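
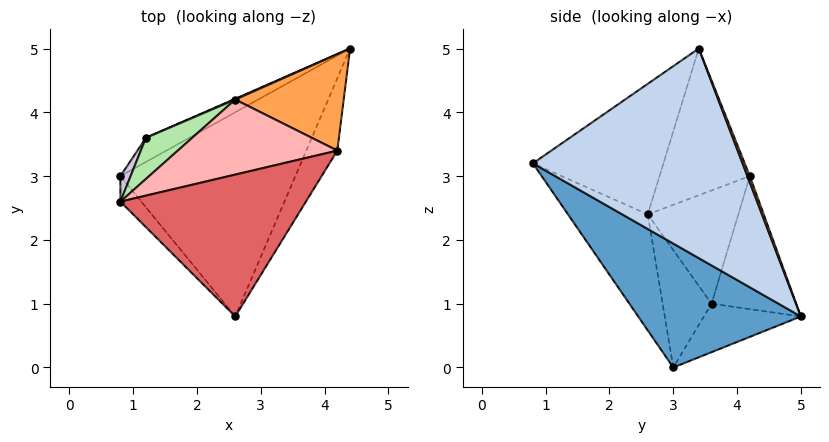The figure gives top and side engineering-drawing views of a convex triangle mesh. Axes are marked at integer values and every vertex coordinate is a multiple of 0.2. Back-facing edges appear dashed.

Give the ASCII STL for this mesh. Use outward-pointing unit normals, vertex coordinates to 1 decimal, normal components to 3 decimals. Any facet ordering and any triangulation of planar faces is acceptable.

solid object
 facet normal 0.470 -0.581 -0.664
  outer loop
   vertex 2.6 0.8 3.2
   vertex 0.8 3.0 0.0
   vertex 4.4 5.0 0.8
  endloop
 endfacet
 facet normal 0.882 -0.453 -0.130
  outer loop
   vertex 4.2 3.4 5.0
   vertex 2.6 0.8 3.2
   vertex 4.4 5.0 0.8
  endloop
 endfacet
 facet normal 0.021 0.934 0.357
  outer loop
   vertex 2.6 4.2 3.0
   vertex 4.2 3.4 5.0
   vertex 4.4 5.0 0.8
  endloop
 endfacet
 facet normal -0.394 0.849 -0.352
  outer loop
   vertex 1.2 3.6 1.0
   vertex 4.4 5.0 0.8
   vertex 0.8 3.0 0.0
  endloop
 endfacet
 facet normal -0.401 0.916 0.005
  outer loop
   vertex 1.2 3.6 1.0
   vertex 2.6 4.2 3.0
   vertex 4.4 5.0 0.8
  endloop
 endfacet
 facet normal -0.688 0.669 0.281
  outer loop
   vertex 0.8 2.6 2.4
   vertex 2.6 4.2 3.0
   vertex 1.2 3.6 1.0
  endloop
 endfacet
 facet normal -0.563 -0.207 0.800
  outer loop
   vertex 0.8 2.6 2.4
   vertex 2.6 0.8 3.2
   vertex 4.2 3.4 5.0
  endloop
 endfacet
 facet normal -0.609 0.437 0.662
  outer loop
   vertex 0.8 2.6 2.4
   vertex 4.2 3.4 5.0
   vertex 2.6 4.2 3.0
  endloop
 endfacet
 facet normal -0.674 -0.728 -0.121
  outer loop
   vertex 0.8 2.6 2.4
   vertex 0.8 3.0 0.0
   vertex 2.6 0.8 3.2
  endloop
 endfacet
 facet normal -0.884 0.461 0.077
  outer loop
   vertex 0.8 2.6 2.4
   vertex 1.2 3.6 1.0
   vertex 0.8 3.0 0.0
  endloop
 endfacet
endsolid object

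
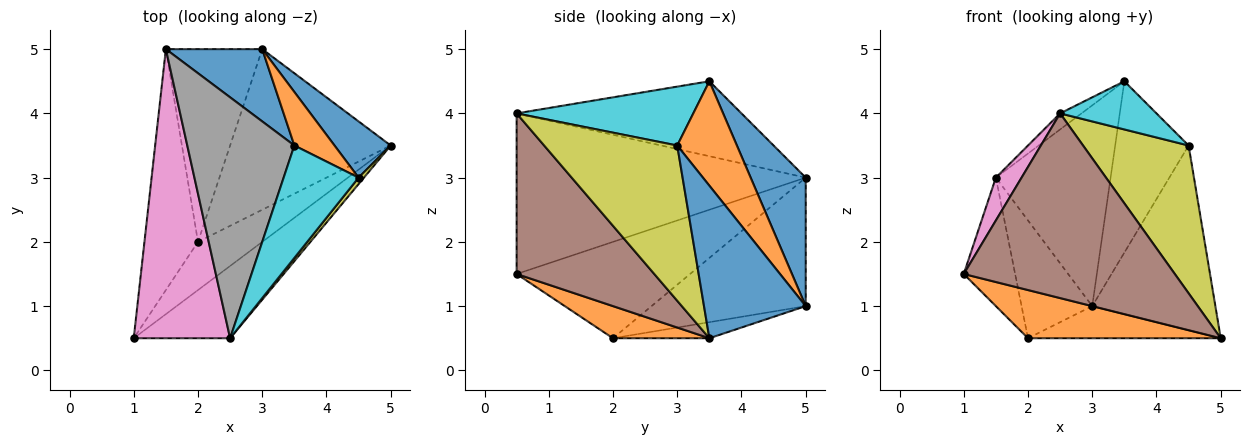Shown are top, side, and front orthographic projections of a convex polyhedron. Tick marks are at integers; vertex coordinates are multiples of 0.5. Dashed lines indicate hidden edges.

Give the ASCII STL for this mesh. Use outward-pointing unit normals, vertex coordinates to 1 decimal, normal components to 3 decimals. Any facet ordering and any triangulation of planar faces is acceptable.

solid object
 facet normal 0.412 0.857 0.309
  outer loop
   vertex 1.5 5.0 3.0
   vertex 3.5 3.5 4.5
   vertex 3.0 5.0 1.0
  endloop
 endfacet
 facet normal 0.333 -0.667 -0.667
  outer loop
   vertex 2.0 2.0 0.5
   vertex 5.0 3.5 0.5
   vertex 1.0 0.5 1.5
  endloop
 endfacet
 facet normal -0.098 0.195 -0.976
  outer loop
   vertex 2.0 2.0 0.5
   vertex 3.0 5.0 1.0
   vertex 5.0 3.5 0.5
  endloop
 endfacet
 facet normal -0.846 0.251 -0.470
  outer loop
   vertex 2.0 2.0 0.5
   vertex 1.0 0.5 1.5
   vertex 1.5 5.0 3.0
  endloop
 endfacet
 facet normal -0.751 0.344 -0.563
  outer loop
   vertex 2.0 2.0 0.5
   vertex 1.5 5.0 3.0
   vertex 3.0 5.0 1.0
  endloop
 endfacet
 facet normal 0.519 -0.796 -0.311
  outer loop
   vertex 2.5 0.5 4.0
   vertex 1.0 0.5 1.5
   vertex 5.0 3.5 0.5
  endloop
 endfacet
 facet normal -0.855 -0.076 0.513
  outer loop
   vertex 2.5 0.5 4.0
   vertex 1.5 5.0 3.0
   vertex 1.0 0.5 1.5
  endloop
 endfacet
 facet normal -0.573 0.055 0.818
  outer loop
   vertex 2.5 0.5 4.0
   vertex 3.5 3.5 4.5
   vertex 1.5 5.0 3.0
  endloop
 endfacet
 facet normal 0.783 -0.621 0.027
  outer loop
   vertex 4.5 3.0 3.5
   vertex 2.5 0.5 4.0
   vertex 5.0 3.5 0.5
  endloop
 endfacet
 facet normal 0.585 -0.319 0.745
  outer loop
   vertex 4.5 3.0 3.5
   vertex 3.5 3.5 4.5
   vertex 2.5 0.5 4.0
  endloop
 endfacet
 facet normal 0.620 0.751 0.228
  outer loop
   vertex 4.5 3.0 3.5
   vertex 5.0 3.5 0.5
   vertex 3.0 5.0 1.0
  endloop
 endfacet
 facet normal 0.613 0.754 0.236
  outer loop
   vertex 4.5 3.0 3.5
   vertex 3.0 5.0 1.0
   vertex 3.5 3.5 4.5
  endloop
 endfacet
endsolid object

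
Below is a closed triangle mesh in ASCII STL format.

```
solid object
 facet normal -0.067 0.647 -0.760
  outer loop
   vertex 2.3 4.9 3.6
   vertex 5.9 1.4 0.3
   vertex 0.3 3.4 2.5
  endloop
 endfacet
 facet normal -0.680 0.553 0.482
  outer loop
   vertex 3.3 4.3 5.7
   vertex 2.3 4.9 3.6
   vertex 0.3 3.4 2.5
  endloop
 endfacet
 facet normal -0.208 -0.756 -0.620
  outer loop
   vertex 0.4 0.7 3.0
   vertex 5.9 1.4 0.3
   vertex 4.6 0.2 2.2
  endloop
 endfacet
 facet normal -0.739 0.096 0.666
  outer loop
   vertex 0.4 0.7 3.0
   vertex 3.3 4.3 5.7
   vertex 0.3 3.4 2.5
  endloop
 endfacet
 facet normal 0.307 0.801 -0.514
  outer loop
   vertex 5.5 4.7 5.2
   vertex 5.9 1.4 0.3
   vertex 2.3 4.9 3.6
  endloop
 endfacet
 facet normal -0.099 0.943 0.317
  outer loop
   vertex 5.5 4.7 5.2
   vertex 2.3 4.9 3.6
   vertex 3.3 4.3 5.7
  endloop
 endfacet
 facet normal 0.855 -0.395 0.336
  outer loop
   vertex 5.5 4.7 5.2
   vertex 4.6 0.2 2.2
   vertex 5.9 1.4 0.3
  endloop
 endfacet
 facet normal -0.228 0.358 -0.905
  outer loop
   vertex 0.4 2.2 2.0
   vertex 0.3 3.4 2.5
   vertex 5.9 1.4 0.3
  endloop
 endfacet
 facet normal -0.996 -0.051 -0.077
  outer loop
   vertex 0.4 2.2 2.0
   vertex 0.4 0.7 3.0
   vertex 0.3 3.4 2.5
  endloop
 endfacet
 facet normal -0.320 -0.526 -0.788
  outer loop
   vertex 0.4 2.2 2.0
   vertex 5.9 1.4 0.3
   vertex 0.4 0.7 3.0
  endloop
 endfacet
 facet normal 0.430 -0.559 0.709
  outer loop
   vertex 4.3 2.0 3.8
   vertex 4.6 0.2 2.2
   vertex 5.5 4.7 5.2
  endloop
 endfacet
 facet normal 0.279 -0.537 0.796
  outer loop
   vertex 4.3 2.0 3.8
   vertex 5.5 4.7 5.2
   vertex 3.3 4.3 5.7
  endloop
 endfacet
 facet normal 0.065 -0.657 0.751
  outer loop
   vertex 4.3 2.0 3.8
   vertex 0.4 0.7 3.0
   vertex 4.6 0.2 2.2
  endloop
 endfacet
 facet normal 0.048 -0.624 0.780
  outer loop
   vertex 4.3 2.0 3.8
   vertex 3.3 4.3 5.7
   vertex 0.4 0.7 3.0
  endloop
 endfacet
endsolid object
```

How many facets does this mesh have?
14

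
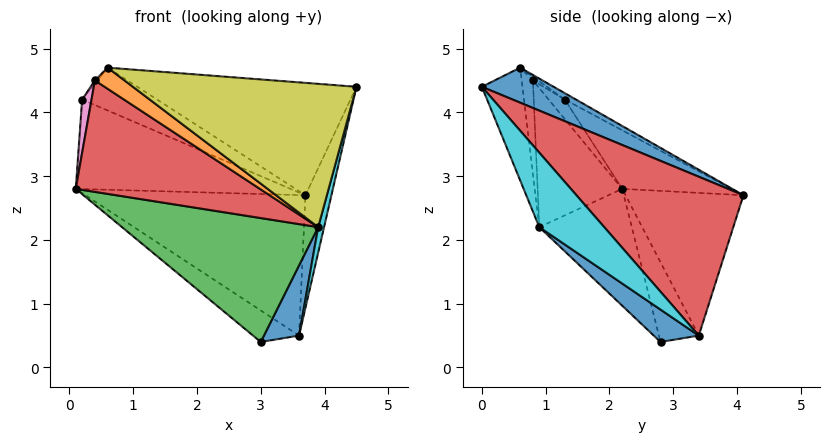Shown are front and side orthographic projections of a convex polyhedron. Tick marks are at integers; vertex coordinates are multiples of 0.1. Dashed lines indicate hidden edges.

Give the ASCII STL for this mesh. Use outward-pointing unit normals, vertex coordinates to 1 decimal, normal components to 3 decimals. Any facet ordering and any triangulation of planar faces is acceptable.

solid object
 facet normal 0.131 0.401 0.906
  outer loop
   vertex 0.6 0.6 4.7
   vertex 4.5 0.0 4.4
   vertex 3.7 4.1 2.7
  endloop
 endfacet
 facet normal -0.457 0.853 -0.251
  outer loop
   vertex 3.6 3.4 0.5
   vertex 0.1 2.2 2.8
   vertex 3.7 4.1 2.7
  endloop
 endfacet
 facet normal -0.561 0.647 -0.516
  outer loop
   vertex 3.6 3.4 0.5
   vertex 3.0 2.8 0.4
   vertex 0.1 2.2 2.8
  endloop
 endfacet
 facet normal 0.984 0.153 -0.093
  outer loop
   vertex 3.6 3.4 0.5
   vertex 3.7 4.1 2.7
   vertex 4.5 0.0 4.4
  endloop
 endfacet
 facet normal -0.388 0.762 0.518
  outer loop
   vertex 0.2 1.3 4.2
   vertex 3.7 4.1 2.7
   vertex 0.1 2.2 2.8
  endloop
 endfacet
 facet normal -0.082 0.548 0.832
  outer loop
   vertex 0.2 1.3 4.2
   vertex 0.6 0.6 4.7
   vertex 3.7 4.1 2.7
  endloop
 endfacet
 facet normal -0.836 -0.486 -0.253
  outer loop
   vertex 0.4 0.8 4.5
   vertex 0.2 1.3 4.2
   vertex 0.1 2.2 2.8
  endloop
 endfacet
 facet normal -0.535 0.267 0.802
  outer loop
   vertex 0.4 0.8 4.5
   vertex 0.6 0.6 4.7
   vertex 0.2 1.3 4.2
  endloop
 endfacet
 facet normal -0.168 -0.928 -0.334
  outer loop
   vertex 3.9 0.9 2.2
   vertex 4.5 0.0 4.4
   vertex 0.6 0.6 4.7
  endloop
 endfacet
 facet normal 0.952 -0.086 -0.295
  outer loop
   vertex 3.9 0.9 2.2
   vertex 3.6 3.4 0.5
   vertex 4.5 0.0 4.4
  endloop
 endfacet
 facet normal 0.546 -0.425 -0.722
  outer loop
   vertex 3.9 0.9 2.2
   vertex 3.0 2.8 0.4
   vertex 3.6 3.4 0.5
  endloop
 endfacet
 facet normal -0.307 -0.809 -0.502
  outer loop
   vertex 3.9 0.9 2.2
   vertex 0.6 0.6 4.7
   vertex 0.4 0.8 4.5
  endloop
 endfacet
 facet normal -0.343 -0.727 -0.596
  outer loop
   vertex 3.9 0.9 2.2
   vertex 0.1 2.2 2.8
   vertex 3.0 2.8 0.4
  endloop
 endfacet
 facet normal -0.346 -0.753 -0.559
  outer loop
   vertex 3.9 0.9 2.2
   vertex 0.4 0.8 4.5
   vertex 0.1 2.2 2.8
  endloop
 endfacet
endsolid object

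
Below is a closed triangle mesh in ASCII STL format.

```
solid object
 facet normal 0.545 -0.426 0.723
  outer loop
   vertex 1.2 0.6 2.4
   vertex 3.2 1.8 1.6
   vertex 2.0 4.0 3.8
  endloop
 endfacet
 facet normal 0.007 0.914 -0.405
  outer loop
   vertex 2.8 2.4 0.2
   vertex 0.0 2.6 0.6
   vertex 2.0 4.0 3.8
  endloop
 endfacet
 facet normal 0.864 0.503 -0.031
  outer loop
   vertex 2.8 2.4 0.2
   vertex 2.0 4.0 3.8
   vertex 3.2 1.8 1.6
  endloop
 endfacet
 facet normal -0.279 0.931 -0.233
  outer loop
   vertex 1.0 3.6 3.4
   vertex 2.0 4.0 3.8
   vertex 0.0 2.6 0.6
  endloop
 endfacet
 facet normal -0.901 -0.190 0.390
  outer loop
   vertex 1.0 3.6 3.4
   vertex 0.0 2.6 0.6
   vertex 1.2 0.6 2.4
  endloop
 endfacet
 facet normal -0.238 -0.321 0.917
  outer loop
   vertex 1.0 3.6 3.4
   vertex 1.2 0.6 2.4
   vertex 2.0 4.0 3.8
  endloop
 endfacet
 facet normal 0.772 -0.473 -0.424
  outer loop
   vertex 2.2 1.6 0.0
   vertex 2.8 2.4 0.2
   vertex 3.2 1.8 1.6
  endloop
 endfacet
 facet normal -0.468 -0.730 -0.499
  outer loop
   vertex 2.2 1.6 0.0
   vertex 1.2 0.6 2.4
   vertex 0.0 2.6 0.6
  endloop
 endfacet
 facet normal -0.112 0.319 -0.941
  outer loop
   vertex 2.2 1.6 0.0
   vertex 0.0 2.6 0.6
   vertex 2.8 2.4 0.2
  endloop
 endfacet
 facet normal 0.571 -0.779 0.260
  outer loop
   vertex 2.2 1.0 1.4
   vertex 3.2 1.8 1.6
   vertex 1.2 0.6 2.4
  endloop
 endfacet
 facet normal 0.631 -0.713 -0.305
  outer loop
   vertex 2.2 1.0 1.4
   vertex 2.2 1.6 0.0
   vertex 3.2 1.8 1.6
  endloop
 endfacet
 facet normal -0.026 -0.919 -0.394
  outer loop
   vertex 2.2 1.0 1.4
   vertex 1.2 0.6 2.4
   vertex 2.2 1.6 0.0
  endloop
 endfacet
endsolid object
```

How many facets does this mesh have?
12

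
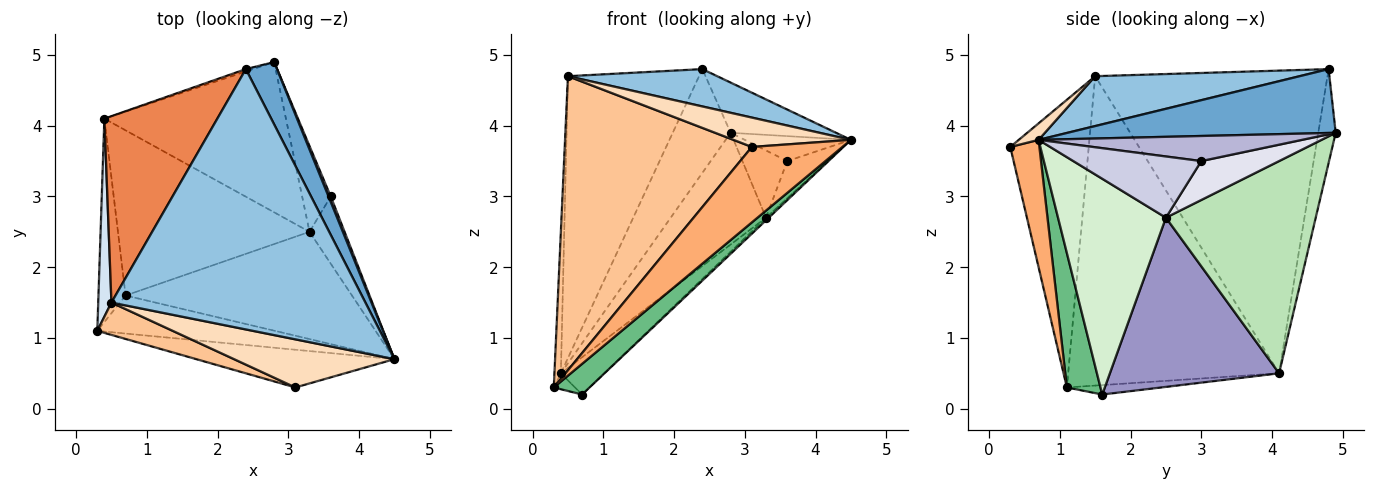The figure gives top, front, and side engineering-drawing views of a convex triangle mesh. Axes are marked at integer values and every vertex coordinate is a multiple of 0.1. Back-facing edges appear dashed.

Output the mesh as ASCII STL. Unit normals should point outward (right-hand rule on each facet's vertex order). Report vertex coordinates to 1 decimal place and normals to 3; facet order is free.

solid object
 facet normal 0.847 0.333 0.414
  outer loop
   vertex 2.4 4.8 4.8
   vertex 4.5 0.7 3.8
   vertex 2.8 4.9 3.9
  endloop
 endfacet
 facet normal 0.191 -0.139 0.972
  outer loop
   vertex 0.5 1.5 4.7
   vertex 4.5 0.7 3.8
   vertex 2.4 4.8 4.8
  endloop
 endfacet
 facet normal -0.288 0.957 -0.022
  outer loop
   vertex 0.4 4.1 0.5
   vertex 2.4 4.8 4.8
   vertex 2.8 4.9 3.9
  endloop
 endfacet
 facet normal -0.999 0.030 0.043
  outer loop
   vertex 0.4 4.1 0.5
   vertex 0.3 1.1 0.3
   vertex 0.5 1.5 4.7
  endloop
 endfacet
 facet normal -0.828 0.467 0.309
  outer loop
   vertex 0.4 4.1 0.5
   vertex 0.5 1.5 4.7
   vertex 2.4 4.8 4.8
  endloop
 endfacet
 facet normal 0.276 -0.860 -0.430
  outer loop
   vertex 3.1 0.3 3.7
   vertex 0.3 1.1 0.3
   vertex 4.5 0.7 3.8
  endloop
 endfacet
 facet normal -0.385 -0.918 0.101
  outer loop
   vertex 3.1 0.3 3.7
   vertex 0.5 1.5 4.7
   vertex 0.3 1.1 0.3
  endloop
 endfacet
 facet normal 0.088 -0.519 0.850
  outer loop
   vertex 3.1 0.3 3.7
   vertex 4.5 0.7 3.8
   vertex 0.5 1.5 4.7
  endloop
 endfacet
 facet normal 0.508 -0.540 -0.671
  outer loop
   vertex 0.7 1.6 0.2
   vertex 4.5 0.7 3.8
   vertex 0.3 1.1 0.3
  endloop
 endfacet
 facet normal -0.328 0.074 -0.942
  outer loop
   vertex 0.7 1.6 0.2
   vertex 0.3 1.1 0.3
   vertex 0.4 4.1 0.5
  endloop
 endfacet
 facet normal 0.684 0.435 -0.585
  outer loop
   vertex 3.3 2.5 2.7
   vertex 0.4 4.1 0.5
   vertex 2.8 4.9 3.9
  endloop
 endfacet
 facet normal 0.690 0.018 -0.724
  outer loop
   vertex 3.3 2.5 2.7
   vertex 4.5 0.7 3.8
   vertex 0.7 1.6 0.2
  endloop
 endfacet
 facet normal 0.653 0.167 -0.739
  outer loop
   vertex 3.3 2.5 2.7
   vertex 0.7 1.6 0.2
   vertex 0.4 4.1 0.5
  endloop
 endfacet
 facet normal 0.925 0.372 0.081
  outer loop
   vertex 3.6 3.0 3.5
   vertex 2.8 4.9 3.9
   vertex 4.5 0.7 3.8
  endloop
 endfacet
 facet normal 0.837 0.265 -0.479
  outer loop
   vertex 3.6 3.0 3.5
   vertex 4.5 0.7 3.8
   vertex 3.3 2.5 2.7
  endloop
 endfacet
 facet normal 0.731 0.421 -0.537
  outer loop
   vertex 3.6 3.0 3.5
   vertex 3.3 2.5 2.7
   vertex 2.8 4.9 3.9
  endloop
 endfacet
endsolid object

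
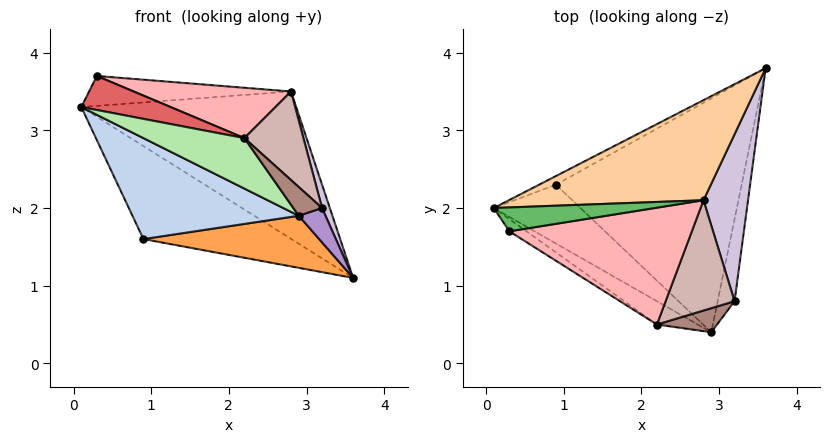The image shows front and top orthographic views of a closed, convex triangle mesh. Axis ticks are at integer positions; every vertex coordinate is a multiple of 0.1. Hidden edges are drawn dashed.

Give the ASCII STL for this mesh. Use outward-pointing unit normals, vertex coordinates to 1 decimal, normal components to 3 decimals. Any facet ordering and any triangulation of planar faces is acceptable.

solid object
 facet normal -0.495 0.865 -0.081
  outer loop
   vertex 0.9 2.3 1.6
   vertex 0.1 2.0 3.3
   vertex 3.6 3.8 1.1
  endloop
 endfacet
 facet normal -0.598 -0.693 -0.404
  outer loop
   vertex 0.9 2.3 1.6
   vertex 2.9 0.4 1.9
   vertex 0.1 2.0 3.3
  endloop
 endfacet
 facet normal -0.060 -0.217 -0.974
  outer loop
   vertex 0.9 2.3 1.6
   vertex 3.6 3.8 1.1
   vertex 2.9 0.4 1.9
  endloop
 endfacet
 facet normal -0.072 0.825 0.560
  outer loop
   vertex 2.8 2.1 3.5
   vertex 3.6 3.8 1.1
   vertex 0.1 2.0 3.3
  endloop
 endfacet
 facet normal -0.075 0.779 0.622
  outer loop
   vertex 2.8 2.1 3.5
   vertex 0.1 2.0 3.3
   vertex 0.3 1.7 3.7
  endloop
 endfacet
 facet normal -0.589 -0.734 -0.339
  outer loop
   vertex 2.2 0.5 2.9
   vertex 0.1 2.0 3.3
   vertex 2.9 0.4 1.9
  endloop
 endfacet
 facet normal -0.593 -0.758 -0.272
  outer loop
   vertex 2.2 0.5 2.9
   vertex 0.3 1.7 3.7
   vertex 0.1 2.0 3.3
  endloop
 endfacet
 facet normal 0.136 -0.392 0.910
  outer loop
   vertex 2.2 0.5 2.9
   vertex 2.8 2.1 3.5
   vertex 0.3 1.7 3.7
  endloop
 endfacet
 facet normal 0.635 -0.298 -0.712
  outer loop
   vertex 3.2 0.8 2.0
   vertex 2.9 0.4 1.9
   vertex 3.6 3.8 1.1
  endloop
 endfacet
 facet normal 0.956 -0.040 0.290
  outer loop
   vertex 3.2 0.8 2.0
   vertex 3.6 3.8 1.1
   vertex 2.8 2.1 3.5
  endloop
 endfacet
 facet normal 0.628 -0.596 0.500
  outer loop
   vertex 3.2 0.8 2.0
   vertex 2.2 0.5 2.9
   vertex 2.9 0.4 1.9
  endloop
 endfacet
 facet normal 0.665 -0.468 0.583
  outer loop
   vertex 3.2 0.8 2.0
   vertex 2.8 2.1 3.5
   vertex 2.2 0.5 2.9
  endloop
 endfacet
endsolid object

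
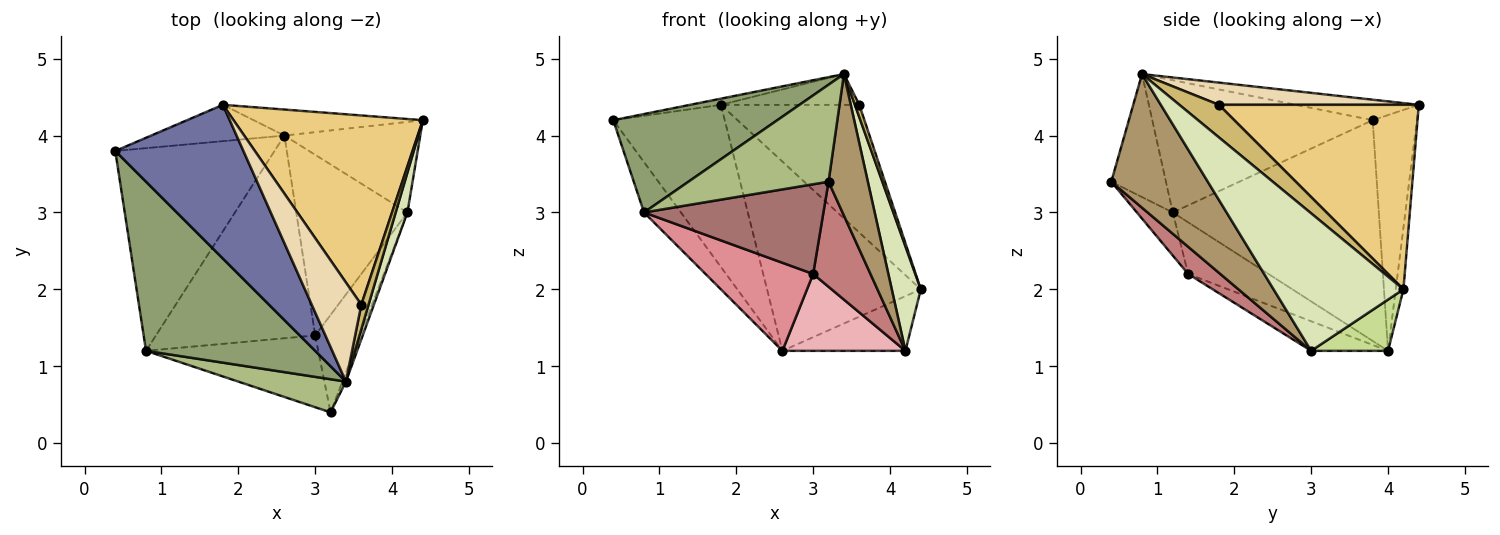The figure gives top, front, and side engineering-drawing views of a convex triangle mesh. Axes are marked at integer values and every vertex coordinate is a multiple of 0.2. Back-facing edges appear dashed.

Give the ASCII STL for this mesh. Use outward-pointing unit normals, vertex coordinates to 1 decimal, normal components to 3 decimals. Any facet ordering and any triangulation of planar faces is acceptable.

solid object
 facet normal -0.158 0.039 0.987
  outer loop
   vertex 1.8 4.4 4.4
   vertex 0.4 3.8 4.2
   vertex 3.4 0.8 4.8
  endloop
 endfacet
 facet normal -0.361 0.910 -0.204
  outer loop
   vertex 1.8 4.4 4.4
   vertex 2.6 4.0 1.2
   vertex 0.4 3.8 4.2
  endloop
 endfacet
 facet normal -0.049 0.989 -0.136
  outer loop
   vertex 1.8 4.4 4.4
   vertex 4.4 4.2 2.0
   vertex 2.6 4.0 1.2
  endloop
 endfacet
 facet normal -0.803 0.144 -0.579
  outer loop
   vertex 0.8 1.2 3.0
   vertex 0.4 3.8 4.2
   vertex 2.6 4.0 1.2
  endloop
 endfacet
 facet normal -0.560 -0.417 0.716
  outer loop
   vertex 0.8 1.2 3.0
   vertex 3.4 0.8 4.8
   vertex 0.4 3.8 4.2
  endloop
 endfacet
 facet normal -0.346 -0.888 0.303
  outer loop
   vertex 0.8 1.2 3.0
   vertex 3.2 0.4 3.4
   vertex 3.4 0.8 4.8
  endloop
 endfacet
 facet normal 0.307 0.492 -0.815
  outer loop
   vertex 4.2 3.0 1.2
   vertex 2.6 4.0 1.2
   vertex 4.4 4.2 2.0
  endloop
 endfacet
 facet normal 0.973 -0.218 0.083
  outer loop
   vertex 4.2 3.0 1.2
   vertex 4.4 4.2 2.0
   vertex 3.4 0.8 4.8
  endloop
 endfacet
 facet normal 0.926 -0.377 -0.025
  outer loop
   vertex 4.2 3.0 1.2
   vertex 3.4 0.8 4.8
   vertex 3.2 0.4 3.4
  endloop
 endfacet
 facet normal 0.970 -0.108 0.216
  outer loop
   vertex 3.6 1.8 4.4
   vertex 3.4 0.8 4.8
   vertex 4.4 4.2 2.0
  endloop
 endfacet
 facet normal 0.629 0.435 0.645
  outer loop
   vertex 3.6 1.8 4.4
   vertex 4.4 4.2 2.0
   vertex 1.8 4.4 4.4
  endloop
 endfacet
 facet normal 0.394 0.272 0.878
  outer loop
   vertex 3.6 1.8 4.4
   vertex 1.8 4.4 4.4
   vertex 3.4 0.8 4.8
  endloop
 endfacet
 facet normal -0.154 -0.772 -0.617
  outer loop
   vertex 3.0 1.4 2.2
   vertex 3.2 0.4 3.4
   vertex 0.8 1.2 3.0
  endloop
 endfacet
 facet normal 0.380 -0.678 -0.629
  outer loop
   vertex 3.0 1.4 2.2
   vertex 4.2 3.0 1.2
   vertex 3.2 0.4 3.4
  endloop
 endfacet
 facet normal -0.285 -0.382 -0.879
  outer loop
   vertex 3.0 1.4 2.2
   vertex 0.8 1.2 3.0
   vertex 2.6 4.0 1.2
  endloop
 endfacet
 facet normal -0.238 -0.380 -0.894
  outer loop
   vertex 3.0 1.4 2.2
   vertex 2.6 4.0 1.2
   vertex 4.2 3.0 1.2
  endloop
 endfacet
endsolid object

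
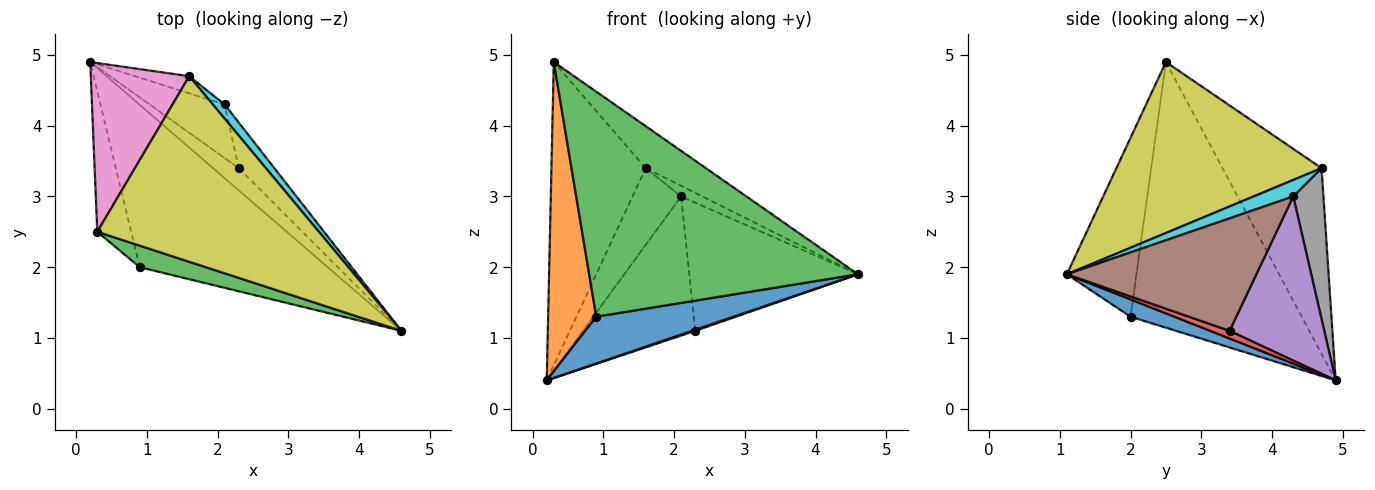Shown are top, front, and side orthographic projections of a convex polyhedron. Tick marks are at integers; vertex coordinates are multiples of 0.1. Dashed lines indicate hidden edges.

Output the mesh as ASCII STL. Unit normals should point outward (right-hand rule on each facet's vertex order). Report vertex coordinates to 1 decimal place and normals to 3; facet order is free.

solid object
 facet normal 0.088 -0.276 -0.957
  outer loop
   vertex 0.9 2.0 1.3
   vertex 0.2 4.9 0.4
   vertex 4.6 1.1 1.9
  endloop
 endfacet
 facet normal -0.956 -0.268 -0.122
  outer loop
   vertex 0.9 2.0 1.3
   vertex 0.3 2.5 4.9
   vertex 0.2 4.9 0.4
  endloop
 endfacet
 facet normal -0.249 -0.964 0.092
  outer loop
   vertex 0.9 2.0 1.3
   vertex 4.6 1.1 1.9
   vertex 0.3 2.5 4.9
  endloop
 endfacet
 facet normal 0.284 -0.049 -0.957
  outer loop
   vertex 2.3 3.4 1.1
   vertex 4.6 1.1 1.9
   vertex 0.2 4.9 0.4
  endloop
 endfacet
 facet normal 0.618 0.734 -0.282
  outer loop
   vertex 2.3 3.4 1.1
   vertex 0.2 4.9 0.4
   vertex 2.1 4.3 3.0
  endloop
 endfacet
 facet normal 0.727 0.647 -0.230
  outer loop
   vertex 2.3 3.4 1.1
   vertex 2.1 4.3 3.0
   vertex 4.6 1.1 1.9
  endloop
 endfacet
 facet normal -0.676 0.644 0.358
  outer loop
   vertex 1.6 4.7 3.4
   vertex 0.2 4.9 0.4
   vertex 0.3 2.5 4.9
  endloop
 endfacet
 facet normal 0.519 0.835 -0.186
  outer loop
   vertex 1.6 4.7 3.4
   vertex 2.1 4.3 3.0
   vertex 0.2 4.9 0.4
  endloop
 endfacet
 facet normal 0.601 0.176 0.779
  outer loop
   vertex 1.6 4.7 3.4
   vertex 0.3 2.5 4.9
   vertex 4.6 1.1 1.9
  endloop
 endfacet
 facet normal 0.746 0.400 0.533
  outer loop
   vertex 1.6 4.7 3.4
   vertex 4.6 1.1 1.9
   vertex 2.1 4.3 3.0
  endloop
 endfacet
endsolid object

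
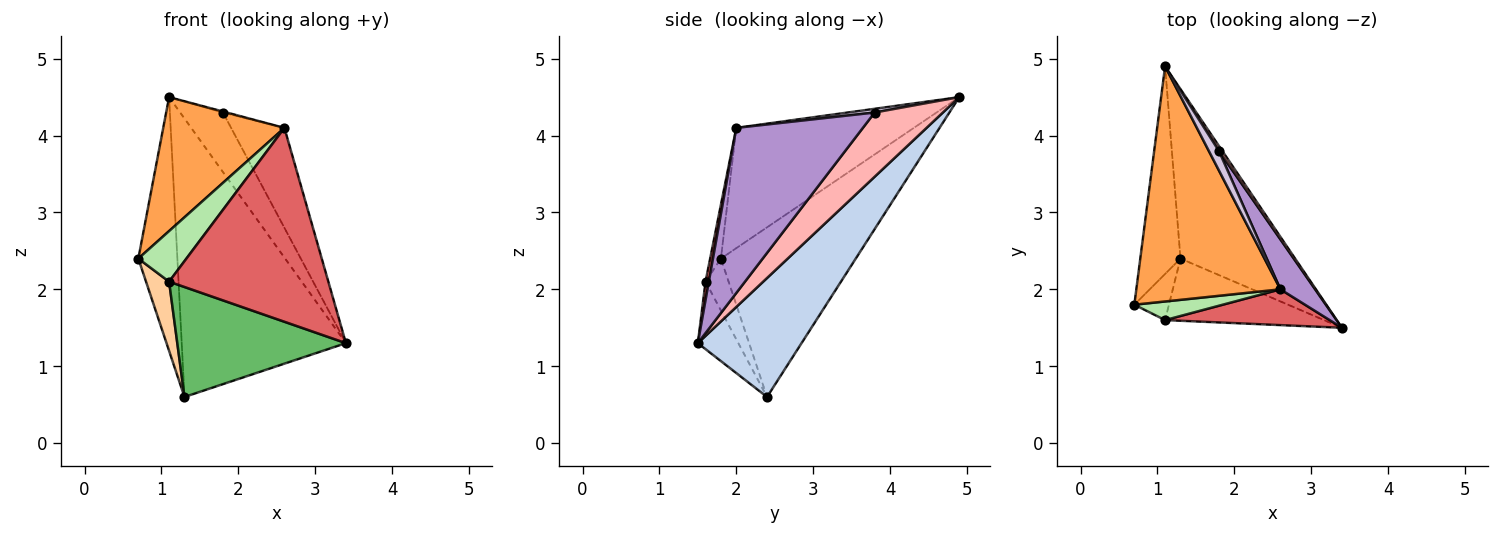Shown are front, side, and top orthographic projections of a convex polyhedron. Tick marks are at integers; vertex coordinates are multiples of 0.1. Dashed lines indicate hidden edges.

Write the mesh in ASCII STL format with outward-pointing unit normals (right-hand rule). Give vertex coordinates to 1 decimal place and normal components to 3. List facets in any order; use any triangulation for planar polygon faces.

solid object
 facet normal -0.937 0.271 -0.222
  outer loop
   vertex 1.3 2.4 0.6
   vertex 0.7 1.8 2.4
   vertex 1.1 4.9 4.5
  endloop
 endfacet
 facet normal 0.475 0.752 -0.458
  outer loop
   vertex 1.3 2.4 0.6
   vertex 1.1 4.9 4.5
   vertex 3.4 1.5 1.3
  endloop
 endfacet
 facet normal -0.587 -0.401 0.703
  outer loop
   vertex 2.6 2.0 4.1
   vertex 1.1 4.9 4.5
   vertex 0.7 1.8 2.4
  endloop
 endfacet
 facet normal -0.640 -0.640 -0.426
  outer loop
   vertex 1.1 1.6 2.1
   vertex 0.7 1.8 2.4
   vertex 1.3 2.4 0.6
  endloop
 endfacet
 facet normal -0.205 -0.852 -0.482
  outer loop
   vertex 1.1 1.6 2.1
   vertex 1.3 2.4 0.6
   vertex 3.4 1.5 1.3
  endloop
 endfacet
 facet normal -0.206 -0.918 0.338
  outer loop
   vertex 1.1 1.6 2.1
   vertex 2.6 2.0 4.1
   vertex 0.7 1.8 2.4
  endloop
 endfacet
 facet normal 0.020 -0.983 0.181
  outer loop
   vertex 1.1 1.6 2.1
   vertex 3.4 1.5 1.3
   vertex 2.6 2.0 4.1
  endloop
 endfacet
 facet normal 0.846 0.531 0.045
  outer loop
   vertex 1.8 3.8 4.3
   vertex 3.4 1.5 1.3
   vertex 1.1 4.9 4.5
  endloop
 endfacet
 facet normal 0.905 0.381 0.190
  outer loop
   vertex 1.8 3.8 4.3
   vertex 2.6 2.0 4.1
   vertex 3.4 1.5 1.3
  endloop
 endfacet
 facet normal 0.345 0.049 0.937
  outer loop
   vertex 1.8 3.8 4.3
   vertex 1.1 4.9 4.5
   vertex 2.6 2.0 4.1
  endloop
 endfacet
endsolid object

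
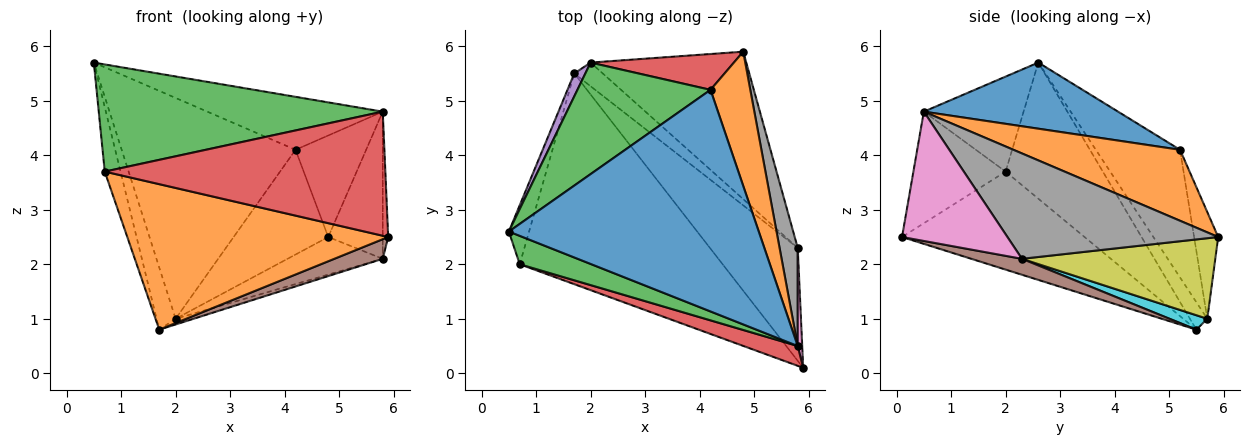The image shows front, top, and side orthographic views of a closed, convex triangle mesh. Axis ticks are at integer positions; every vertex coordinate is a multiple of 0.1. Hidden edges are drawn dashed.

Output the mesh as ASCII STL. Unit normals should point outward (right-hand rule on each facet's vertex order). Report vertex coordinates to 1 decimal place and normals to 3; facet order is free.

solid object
 facet normal -0.977 0.159 -0.145
  outer loop
   vertex 0.7 2.0 3.7
   vertex 0.5 2.6 5.7
   vertex 1.7 5.5 0.8
  endloop
 endfacet
 facet normal -0.369 -0.528 -0.765
  outer loop
   vertex 0.7 2.0 3.7
   vertex 1.7 5.5 0.8
   vertex 5.9 0.1 2.5
  endloop
 endfacet
 facet normal -0.322 -0.915 0.242
  outer loop
   vertex 0.7 2.0 3.7
   vertex 5.8 0.5 4.8
   vertex 0.5 2.6 5.7
  endloop
 endfacet
 facet normal -0.309 -0.939 0.150
  outer loop
   vertex 0.7 2.0 3.7
   vertex 5.9 0.1 2.5
   vertex 5.8 0.5 4.8
  endloop
 endfacet
 facet normal -0.650 0.713 0.263
  outer loop
   vertex 2.0 5.7 1.0
   vertex 1.7 5.5 0.8
   vertex 0.5 2.6 5.7
  endloop
 endfacet
 facet normal 0.176 -0.168 -0.970
  outer loop
   vertex 5.8 2.3 2.1
   vertex 5.9 0.1 2.5
   vertex 1.7 5.5 0.8
  endloop
 endfacet
 facet normal 0.998 0.052 0.034
  outer loop
   vertex 5.8 2.3 2.1
   vertex 5.8 0.5 4.8
   vertex 5.9 0.1 2.5
  endloop
 endfacet
 facet normal 0.955 0.247 0.165
  outer loop
   vertex 5.8 2.3 2.1
   vertex 4.8 5.9 2.5
   vertex 5.8 0.5 4.8
  endloop
 endfacet
 facet normal 0.448 0.221 -0.866
  outer loop
   vertex 5.8 2.3 2.1
   vertex 2.0 5.7 1.0
   vertex 4.8 5.9 2.5
  endloop
 endfacet
 facet normal 0.441 0.211 -0.872
  outer loop
   vertex 5.8 2.3 2.1
   vertex 1.7 5.5 0.8
   vertex 2.0 5.7 1.0
  endloop
 endfacet
 facet normal 0.249 0.225 0.942
  outer loop
   vertex 4.2 5.2 4.1
   vertex 0.5 2.6 5.7
   vertex 5.8 0.5 4.8
  endloop
 endfacet
 facet normal 0.818 0.347 0.459
  outer loop
   vertex 4.2 5.2 4.1
   vertex 5.8 0.5 4.8
   vertex 4.8 5.9 2.5
  endloop
 endfacet
 facet normal -0.397 0.819 0.414
  outer loop
   vertex 4.2 5.2 4.1
   vertex 2.0 5.7 1.0
   vertex 0.5 2.6 5.7
  endloop
 endfacet
 facet normal -0.234 0.920 0.315
  outer loop
   vertex 4.2 5.2 4.1
   vertex 4.8 5.9 2.5
   vertex 2.0 5.7 1.0
  endloop
 endfacet
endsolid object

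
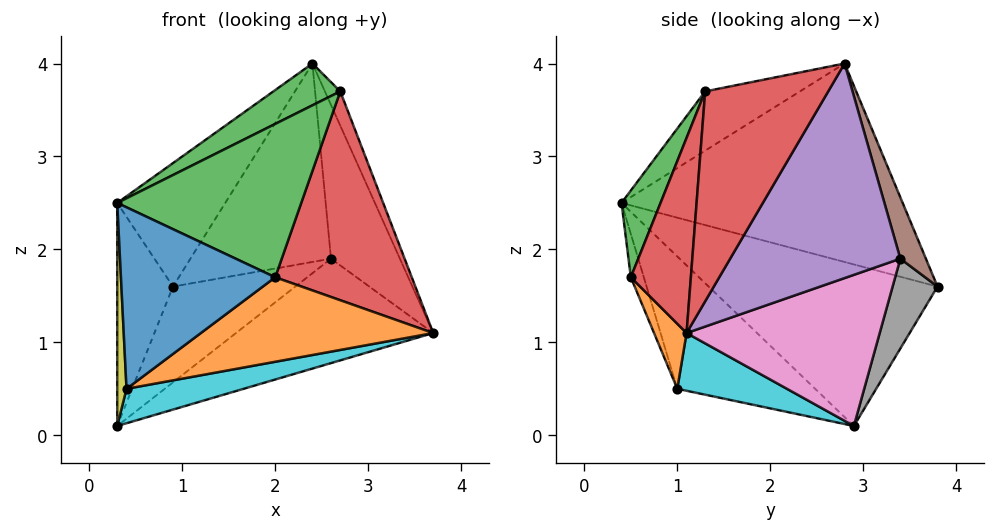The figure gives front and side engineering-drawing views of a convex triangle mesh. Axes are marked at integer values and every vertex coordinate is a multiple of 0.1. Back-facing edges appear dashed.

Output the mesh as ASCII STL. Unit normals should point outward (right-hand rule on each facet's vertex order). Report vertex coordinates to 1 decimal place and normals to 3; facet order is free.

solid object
 facet normal -0.753 0.289 0.591
  outer loop
   vertex 2.4 2.8 4.0
   vertex 0.9 3.8 1.6
   vertex 0.3 0.4 2.5
  endloop
 endfacet
 facet normal -0.943 0.230 0.239
  outer loop
   vertex 0.3 2.9 0.1
   vertex 0.3 0.4 2.5
   vertex 0.9 3.8 1.6
  endloop
 endfacet
 facet normal -0.356 -0.251 0.900
  outer loop
   vertex 2.7 1.3 3.7
   vertex 2.4 2.8 4.0
   vertex 0.3 0.4 2.5
  endloop
 endfacet
 facet normal 0.930 0.116 0.349
  outer loop
   vertex 2.7 1.3 3.7
   vertex 3.7 1.1 1.1
   vertex 2.4 2.8 4.0
  endloop
 endfacet
 facet normal 0.910 0.368 0.192
  outer loop
   vertex 2.6 3.4 1.9
   vertex 2.4 2.8 4.0
   vertex 3.7 1.1 1.1
  endloop
 endfacet
 facet normal 0.171 0.943 0.286
  outer loop
   vertex 2.6 3.4 1.9
   vertex 0.9 3.8 1.6
   vertex 2.4 2.8 4.0
  endloop
 endfacet
 facet normal 0.472 0.482 -0.738
  outer loop
   vertex 2.6 3.4 1.9
   vertex 3.7 1.1 1.1
   vertex 0.3 2.9 0.1
  endloop
 endfacet
 facet normal 0.282 0.769 -0.574
  outer loop
   vertex 2.6 3.4 1.9
   vertex 0.3 2.9 0.1
   vertex 0.9 3.8 1.6
  endloop
 endfacet
 facet normal -0.995 -0.067 -0.070
  outer loop
   vertex 0.4 1.0 0.5
   vertex 0.3 0.4 2.5
   vertex 0.3 2.9 0.1
  endloop
 endfacet
 facet normal 0.181 -0.193 -0.964
  outer loop
   vertex 0.4 1.0 0.5
   vertex 0.3 2.9 0.1
   vertex 3.7 1.1 1.1
  endloop
 endfacet
 facet normal -0.080 -0.954 -0.290
  outer loop
   vertex 2.0 0.5 1.7
   vertex 0.3 0.4 2.5
   vertex 0.4 1.0 0.5
  endloop
 endfacet
 facet normal 0.119 -0.850 -0.513
  outer loop
   vertex 2.0 0.5 1.7
   vertex 0.4 1.0 0.5
   vertex 3.7 1.1 1.1
  endloop
 endfacet
 facet normal 0.198 -0.932 0.304
  outer loop
   vertex 2.0 0.5 1.7
   vertex 2.7 1.3 3.7
   vertex 0.3 0.4 2.5
  endloop
 endfacet
 facet normal 0.393 -0.893 0.220
  outer loop
   vertex 2.0 0.5 1.7
   vertex 3.7 1.1 1.1
   vertex 2.7 1.3 3.7
  endloop
 endfacet
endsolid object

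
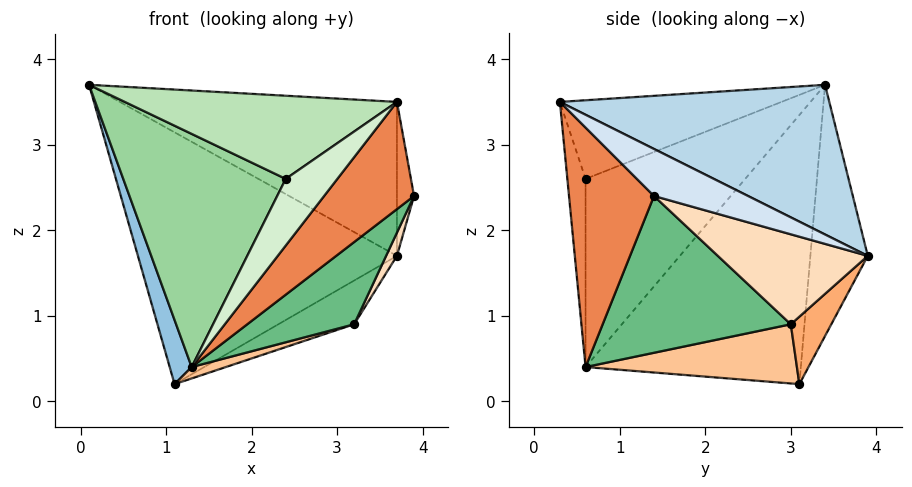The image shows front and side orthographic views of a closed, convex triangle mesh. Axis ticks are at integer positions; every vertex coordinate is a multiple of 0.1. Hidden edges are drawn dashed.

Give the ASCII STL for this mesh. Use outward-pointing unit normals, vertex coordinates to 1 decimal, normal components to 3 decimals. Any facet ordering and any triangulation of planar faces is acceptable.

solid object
 facet normal -0.214 0.966 -0.144
  outer loop
   vertex 1.1 3.1 0.2
   vertex 0.1 3.4 3.7
   vertex 3.7 3.9 1.7
  endloop
 endfacet
 facet normal -0.959 -0.098 -0.266
  outer loop
   vertex 1.3 0.6 0.4
   vertex 0.1 3.4 3.7
   vertex 1.1 3.1 0.2
  endloop
 endfacet
 facet normal 0.399 0.410 0.820
  outer loop
   vertex 3.7 0.3 3.5
   vertex 3.7 3.9 1.7
   vertex 0.1 3.4 3.7
  endloop
 endfacet
 facet normal 0.926 0.168 0.337
  outer loop
   vertex 3.7 0.3 3.5
   vertex 3.9 1.4 2.4
   vertex 3.7 3.9 1.7
  endloop
 endfacet
 facet normal 0.588 -0.623 -0.516
  outer loop
   vertex 3.7 0.3 3.5
   vertex 1.3 0.6 0.4
   vertex 3.9 1.4 2.4
  endloop
 endfacet
 facet normal 0.289 0.541 -0.790
  outer loop
   vertex 3.2 3.0 0.9
   vertex 1.1 3.1 0.2
   vertex 3.7 3.9 1.7
  endloop
 endfacet
 facet normal 0.314 -0.051 -0.948
  outer loop
   vertex 3.2 3.0 0.9
   vertex 1.3 0.6 0.4
   vertex 1.1 3.1 0.2
  endloop
 endfacet
 facet normal 0.877 -0.063 -0.477
  outer loop
   vertex 3.2 3.0 0.9
   vertex 3.7 3.9 1.7
   vertex 3.9 1.4 2.4
  endloop
 endfacet
 facet normal 0.636 -0.361 -0.682
  outer loop
   vertex 3.2 3.0 0.9
   vertex 3.9 1.4 2.4
   vertex 1.3 0.6 0.4
  endloop
 endfacet
 facet normal -0.661 -0.673 0.331
  outer loop
   vertex 2.4 0.6 2.6
   vertex 0.1 3.4 3.7
   vertex 1.3 0.6 0.4
  endloop
 endfacet
 facet normal -0.529 -0.649 0.547
  outer loop
   vertex 2.4 0.6 2.6
   vertex 3.7 0.3 3.5
   vertex 0.1 3.4 3.7
  endloop
 endfacet
 facet normal -0.328 -0.930 0.164
  outer loop
   vertex 2.4 0.6 2.6
   vertex 1.3 0.6 0.4
   vertex 3.7 0.3 3.5
  endloop
 endfacet
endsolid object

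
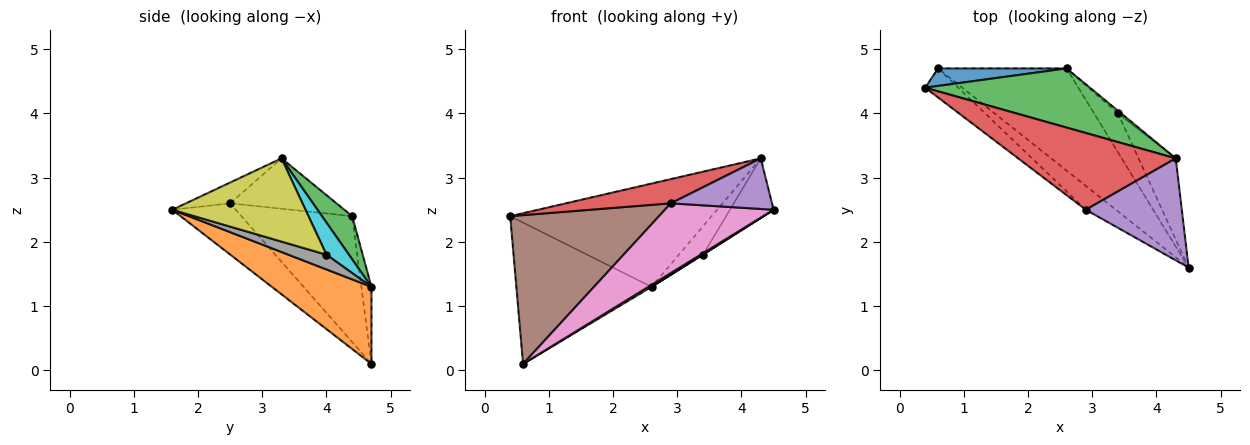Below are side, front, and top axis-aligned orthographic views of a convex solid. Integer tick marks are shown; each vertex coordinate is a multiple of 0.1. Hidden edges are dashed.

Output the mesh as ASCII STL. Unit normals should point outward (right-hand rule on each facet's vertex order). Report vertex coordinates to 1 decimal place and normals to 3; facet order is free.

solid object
 facet normal -0.074 0.990 0.123
  outer loop
   vertex 0.6 4.7 0.1
   vertex 0.4 4.4 2.4
   vertex 2.6 4.7 1.3
  endloop
 endfacet
 facet normal 0.514 -0.017 -0.857
  outer loop
   vertex 0.6 4.7 0.1
   vertex 2.6 4.7 1.3
   vertex 4.5 1.6 2.5
  endloop
 endfacet
 facet normal 0.129 0.861 0.493
  outer loop
   vertex 4.3 3.3 3.3
   vertex 2.6 4.7 1.3
   vertex 0.4 4.4 2.4
  endloop
 endfacet
 facet normal -0.292 -0.288 0.912
  outer loop
   vertex 2.9 2.5 2.6
   vertex 4.3 3.3 3.3
   vertex 0.4 4.4 2.4
  endloop
 endfacet
 facet normal -0.190 -0.436 0.879
  outer loop
   vertex 2.9 2.5 2.6
   vertex 4.5 1.6 2.5
   vertex 4.3 3.3 3.3
  endloop
 endfacet
 facet normal -0.590 -0.793 -0.155
  outer loop
   vertex 2.9 2.5 2.6
   vertex 0.4 4.4 2.4
   vertex 0.6 4.7 0.1
  endloop
 endfacet
 facet normal -0.484 -0.828 -0.284
  outer loop
   vertex 2.9 2.5 2.6
   vertex 0.6 4.7 0.1
   vertex 4.5 1.6 2.5
  endloop
 endfacet
 facet normal 0.525 -0.007 -0.851
  outer loop
   vertex 3.4 4.0 1.8
   vertex 4.5 1.6 2.5
   vertex 2.6 4.7 1.3
  endloop
 endfacet
 facet normal 0.875 0.287 -0.391
  outer loop
   vertex 3.4 4.0 1.8
   vertex 4.3 3.3 3.3
   vertex 4.5 1.6 2.5
  endloop
 endfacet
 facet normal 0.681 0.729 -0.068
  outer loop
   vertex 3.4 4.0 1.8
   vertex 2.6 4.7 1.3
   vertex 4.3 3.3 3.3
  endloop
 endfacet
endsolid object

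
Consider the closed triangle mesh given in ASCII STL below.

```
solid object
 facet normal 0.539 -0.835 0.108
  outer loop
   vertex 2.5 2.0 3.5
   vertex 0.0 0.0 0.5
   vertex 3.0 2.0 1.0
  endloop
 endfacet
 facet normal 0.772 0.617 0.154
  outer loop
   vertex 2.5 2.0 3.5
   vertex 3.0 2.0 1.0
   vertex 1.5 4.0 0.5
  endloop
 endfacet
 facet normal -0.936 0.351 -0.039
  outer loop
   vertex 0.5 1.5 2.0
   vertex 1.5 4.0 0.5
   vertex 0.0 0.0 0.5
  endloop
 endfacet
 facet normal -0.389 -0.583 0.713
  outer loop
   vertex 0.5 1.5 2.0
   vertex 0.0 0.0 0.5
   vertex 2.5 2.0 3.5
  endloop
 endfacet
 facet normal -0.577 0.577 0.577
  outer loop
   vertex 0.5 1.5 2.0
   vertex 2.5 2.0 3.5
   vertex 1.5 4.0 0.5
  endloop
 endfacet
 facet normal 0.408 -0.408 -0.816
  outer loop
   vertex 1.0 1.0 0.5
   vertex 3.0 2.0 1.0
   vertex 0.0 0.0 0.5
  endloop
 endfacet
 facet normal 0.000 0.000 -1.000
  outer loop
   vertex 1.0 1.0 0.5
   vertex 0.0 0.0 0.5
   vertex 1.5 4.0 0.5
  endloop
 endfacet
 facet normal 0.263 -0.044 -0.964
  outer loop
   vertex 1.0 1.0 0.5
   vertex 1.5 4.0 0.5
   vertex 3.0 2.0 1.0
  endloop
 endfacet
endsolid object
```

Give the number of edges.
12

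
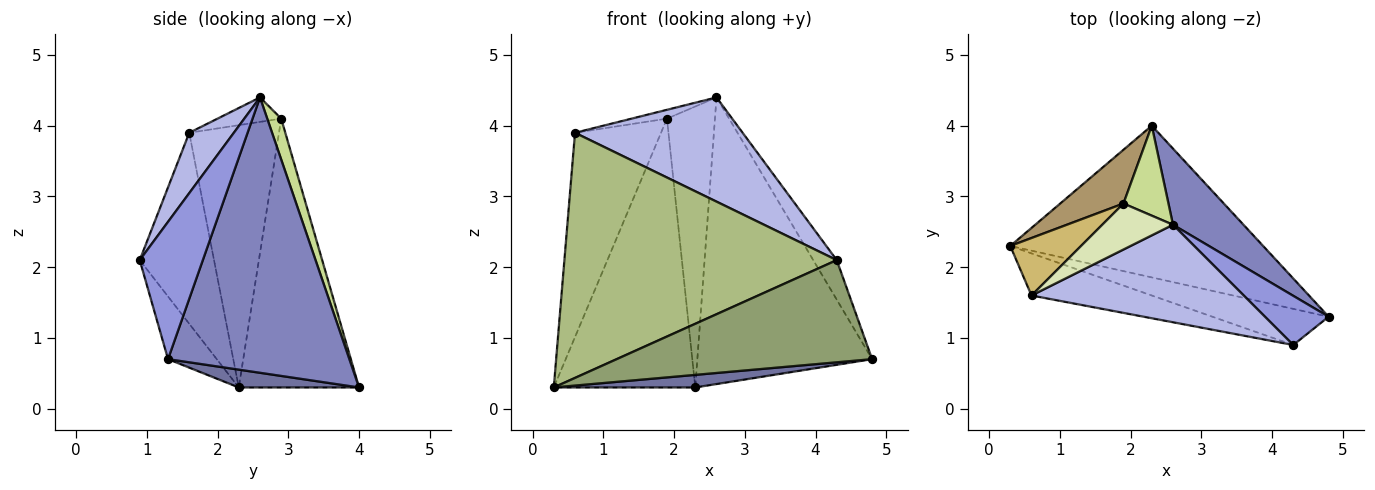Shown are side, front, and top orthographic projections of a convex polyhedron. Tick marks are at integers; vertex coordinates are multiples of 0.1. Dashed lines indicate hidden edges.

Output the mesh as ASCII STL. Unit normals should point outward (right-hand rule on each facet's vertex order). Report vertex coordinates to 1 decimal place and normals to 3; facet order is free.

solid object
 facet normal 0.070 -0.082 -0.994
  outer loop
   vertex 2.3 4.0 0.3
   vertex 4.8 1.3 0.7
   vertex 0.3 2.3 0.3
  endloop
 endfacet
 facet normal 0.708 0.682 0.181
  outer loop
   vertex 2.6 2.6 4.4
   vertex 4.8 1.3 0.7
   vertex 2.3 4.0 0.3
  endloop
 endfacet
 facet normal 0.859 0.320 0.398
  outer loop
   vertex 4.3 0.9 2.1
   vertex 4.8 1.3 0.7
   vertex 2.6 2.6 4.4
  endloop
 endfacet
 facet normal 0.191 -0.717 0.671
  outer loop
   vertex 4.3 0.9 2.1
   vertex 2.6 2.6 4.4
   vertex 0.6 1.6 3.9
  endloop
 endfacet
 facet normal -0.177 -0.928 -0.328
  outer loop
   vertex 4.3 0.9 2.1
   vertex 0.3 2.3 0.3
   vertex 4.8 1.3 0.7
  endloop
 endfacet
 facet normal -0.260 -0.952 -0.163
  outer loop
   vertex 4.3 0.9 2.1
   vertex 0.6 1.6 3.9
   vertex 0.3 2.3 0.3
  endloop
 endfacet
 facet normal 0.267 0.918 0.294
  outer loop
   vertex 1.9 2.9 4.1
   vertex 2.6 2.6 4.4
   vertex 2.3 4.0 0.3
  endloop
 endfacet
 facet normal -0.322 0.179 0.930
  outer loop
   vertex 1.9 2.9 4.1
   vertex 0.6 1.6 3.9
   vertex 2.6 2.6 4.4
  endloop
 endfacet
 facet normal -0.640 0.753 0.151
  outer loop
   vertex 1.9 2.9 4.1
   vertex 2.3 4.0 0.3
   vertex 0.3 2.3 0.3
  endloop
 endfacet
 facet normal -0.709 0.679 0.191
  outer loop
   vertex 1.9 2.9 4.1
   vertex 0.3 2.3 0.3
   vertex 0.6 1.6 3.9
  endloop
 endfacet
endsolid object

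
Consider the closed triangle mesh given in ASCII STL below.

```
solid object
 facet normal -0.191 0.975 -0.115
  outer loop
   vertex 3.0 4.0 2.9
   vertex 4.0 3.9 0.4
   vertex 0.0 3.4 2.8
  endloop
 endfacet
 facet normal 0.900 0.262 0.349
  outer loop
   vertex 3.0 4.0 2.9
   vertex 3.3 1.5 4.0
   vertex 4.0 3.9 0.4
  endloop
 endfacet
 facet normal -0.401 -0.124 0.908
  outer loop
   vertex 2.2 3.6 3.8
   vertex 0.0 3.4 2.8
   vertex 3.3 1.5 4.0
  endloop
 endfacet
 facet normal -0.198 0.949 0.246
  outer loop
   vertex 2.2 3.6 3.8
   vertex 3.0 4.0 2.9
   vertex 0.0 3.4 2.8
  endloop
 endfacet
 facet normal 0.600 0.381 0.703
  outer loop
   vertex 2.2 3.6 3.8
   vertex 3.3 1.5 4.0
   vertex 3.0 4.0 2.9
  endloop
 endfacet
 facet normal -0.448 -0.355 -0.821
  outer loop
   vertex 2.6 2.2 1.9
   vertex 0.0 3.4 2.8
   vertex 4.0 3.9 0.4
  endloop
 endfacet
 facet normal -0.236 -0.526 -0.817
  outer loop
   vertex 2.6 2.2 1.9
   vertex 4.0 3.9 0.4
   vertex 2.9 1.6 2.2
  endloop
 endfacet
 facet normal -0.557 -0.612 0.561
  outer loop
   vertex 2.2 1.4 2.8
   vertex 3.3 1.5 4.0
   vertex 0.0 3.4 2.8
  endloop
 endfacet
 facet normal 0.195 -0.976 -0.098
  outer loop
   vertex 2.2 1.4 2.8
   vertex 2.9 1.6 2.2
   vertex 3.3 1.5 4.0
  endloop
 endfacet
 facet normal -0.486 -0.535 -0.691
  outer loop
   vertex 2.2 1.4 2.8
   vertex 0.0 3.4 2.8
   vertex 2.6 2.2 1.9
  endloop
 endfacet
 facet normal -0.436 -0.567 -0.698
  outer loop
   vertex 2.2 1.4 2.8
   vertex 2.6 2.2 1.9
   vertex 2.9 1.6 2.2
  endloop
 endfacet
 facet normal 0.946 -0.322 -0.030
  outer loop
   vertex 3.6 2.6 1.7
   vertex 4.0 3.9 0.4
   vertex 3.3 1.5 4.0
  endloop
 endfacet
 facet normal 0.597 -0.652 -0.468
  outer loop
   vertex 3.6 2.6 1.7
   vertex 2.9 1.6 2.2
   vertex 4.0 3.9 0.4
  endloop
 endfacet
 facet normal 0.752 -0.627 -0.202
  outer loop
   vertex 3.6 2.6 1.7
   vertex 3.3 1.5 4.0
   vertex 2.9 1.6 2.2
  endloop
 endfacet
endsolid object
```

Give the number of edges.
21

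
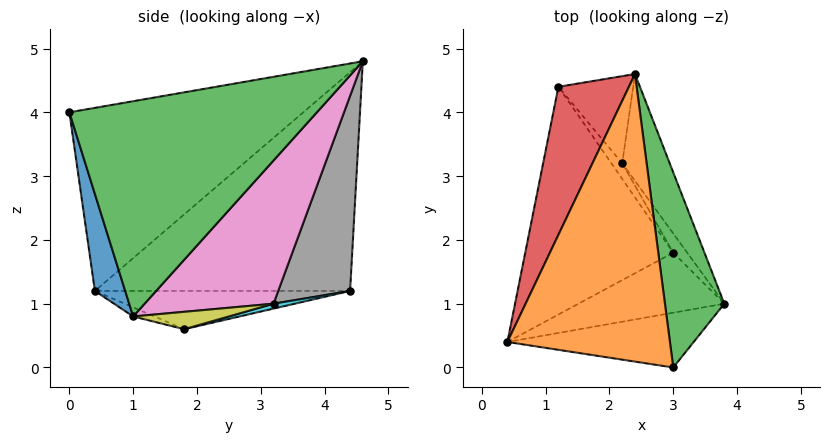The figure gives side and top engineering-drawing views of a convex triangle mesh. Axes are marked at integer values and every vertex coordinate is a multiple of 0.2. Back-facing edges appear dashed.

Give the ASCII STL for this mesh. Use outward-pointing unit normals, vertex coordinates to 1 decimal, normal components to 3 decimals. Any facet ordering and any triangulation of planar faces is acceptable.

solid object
 facet normal 0.137 -0.955 -0.264
  outer loop
   vertex 3.0 0.0 4.0
   vertex 0.4 0.4 1.2
   vertex 3.8 1.0 0.8
  endloop
 endfacet
 facet normal -0.731 -0.208 0.649
  outer loop
   vertex 3.0 0.0 4.0
   vertex 2.4 4.6 4.8
   vertex 0.4 0.4 1.2
  endloop
 endfacet
 facet normal 0.961 0.079 0.265
  outer loop
   vertex 3.0 0.0 4.0
   vertex 3.8 1.0 0.8
   vertex 2.4 4.6 4.8
  endloop
 endfacet
 facet normal -0.935 0.187 0.301
  outer loop
   vertex 1.2 4.4 1.2
   vertex 0.4 0.4 1.2
   vertex 2.4 4.6 4.8
  endloop
 endfacet
 facet normal -0.060 -0.298 -0.953
  outer loop
   vertex 3.0 1.8 0.6
   vertex 3.8 1.0 0.8
   vertex 0.4 0.4 1.2
  endloop
 endfacet
 facet normal -0.250 0.050 -0.967
  outer loop
   vertex 3.0 1.8 0.6
   vertex 0.4 0.4 1.2
   vertex 1.2 4.4 1.2
  endloop
 endfacet
 facet normal 0.771 0.584 -0.256
  outer loop
   vertex 2.2 3.2 1.0
   vertex 2.4 4.6 4.8
   vertex 3.8 1.0 0.8
  endloop
 endfacet
 facet normal 0.716 0.642 -0.274
  outer loop
   vertex 2.2 3.2 1.0
   vertex 1.2 4.4 1.2
   vertex 2.4 4.6 4.8
  endloop
 endfacet
 facet normal 0.662 0.530 -0.530
  outer loop
   vertex 2.2 3.2 1.0
   vertex 3.8 1.0 0.8
   vertex 3.0 1.8 0.6
  endloop
 endfacet
 facet normal 0.371 0.445 -0.815
  outer loop
   vertex 2.2 3.2 1.0
   vertex 3.0 1.8 0.6
   vertex 1.2 4.4 1.2
  endloop
 endfacet
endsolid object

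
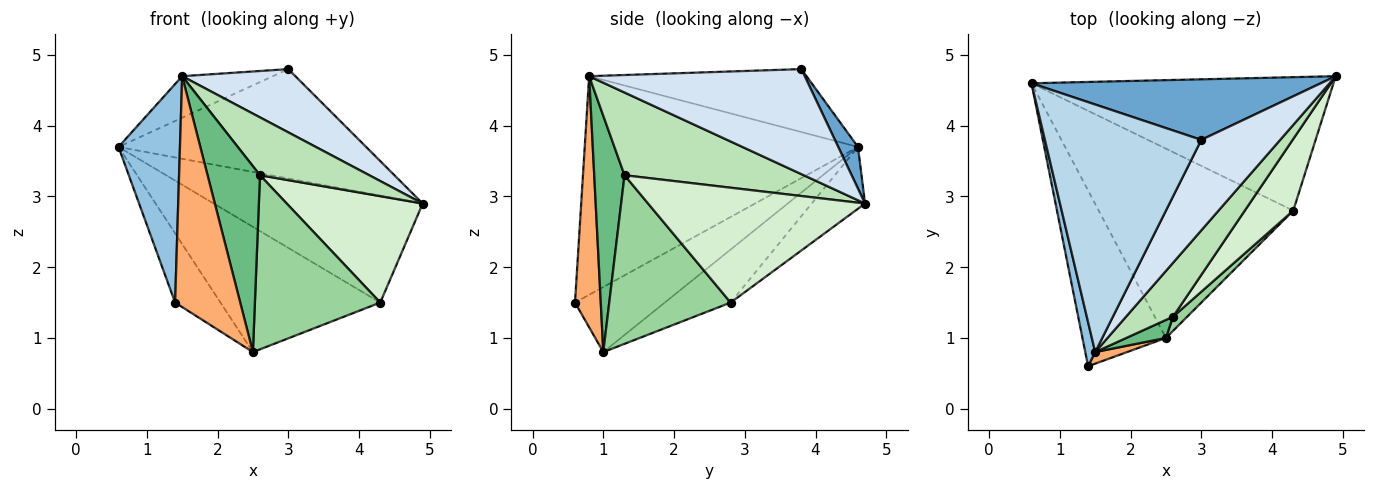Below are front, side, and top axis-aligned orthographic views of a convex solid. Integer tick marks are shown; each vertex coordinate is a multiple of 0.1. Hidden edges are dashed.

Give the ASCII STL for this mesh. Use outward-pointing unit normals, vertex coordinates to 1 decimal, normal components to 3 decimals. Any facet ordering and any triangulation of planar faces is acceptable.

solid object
 facet normal 0.070 0.873 0.483
  outer loop
   vertex 3.0 3.8 4.8
   vertex 4.9 4.7 2.9
   vertex 0.6 4.6 3.7
  endloop
 endfacet
 facet normal -0.975 -0.219 0.044
  outer loop
   vertex 1.5 0.8 4.7
   vertex 0.6 4.6 3.7
   vertex 1.4 0.6 1.5
  endloop
 endfacet
 facet normal -0.369 0.154 0.917
  outer loop
   vertex 1.5 0.8 4.7
   vertex 3.0 3.8 4.8
   vertex 0.6 4.6 3.7
  endloop
 endfacet
 facet normal 0.737 -0.387 0.554
  outer loop
   vertex 1.5 0.8 4.7
   vertex 4.9 4.7 2.9
   vertex 3.0 3.8 4.8
  endloop
 endfacet
 facet normal -0.587 0.297 -0.753
  outer loop
   vertex 2.5 1.0 0.8
   vertex 1.4 0.6 1.5
   vertex 0.6 4.6 3.7
  endloop
 endfacet
 facet normal 0.367 -0.929 0.047
  outer loop
   vertex 2.5 1.0 0.8
   vertex 1.5 0.8 4.7
   vertex 1.4 0.6 1.5
  endloop
 endfacet
 facet normal -0.158 0.618 -0.771
  outer loop
   vertex 4.3 2.8 1.5
   vertex 0.6 4.6 3.7
   vertex 4.9 4.7 2.9
  endloop
 endfacet
 facet normal -0.222 0.538 -0.813
  outer loop
   vertex 4.3 2.8 1.5
   vertex 2.5 1.0 0.8
   vertex 0.6 4.6 3.7
  endloop
 endfacet
 facet normal 0.499 -0.863 0.084
  outer loop
   vertex 2.6 1.3 3.3
   vertex 1.5 0.8 4.7
   vertex 2.5 1.0 0.8
  endloop
 endfacet
 facet normal 0.694 -0.717 0.058
  outer loop
   vertex 2.6 1.3 3.3
   vertex 2.5 1.0 0.8
   vertex 4.3 2.8 1.5
  endloop
 endfacet
 facet normal 0.768 -0.468 0.436
  outer loop
   vertex 2.6 1.3 3.3
   vertex 4.9 4.7 2.9
   vertex 1.5 0.8 4.7
  endloop
 endfacet
 facet normal 0.798 -0.500 0.337
  outer loop
   vertex 2.6 1.3 3.3
   vertex 4.3 2.8 1.5
   vertex 4.9 4.7 2.9
  endloop
 endfacet
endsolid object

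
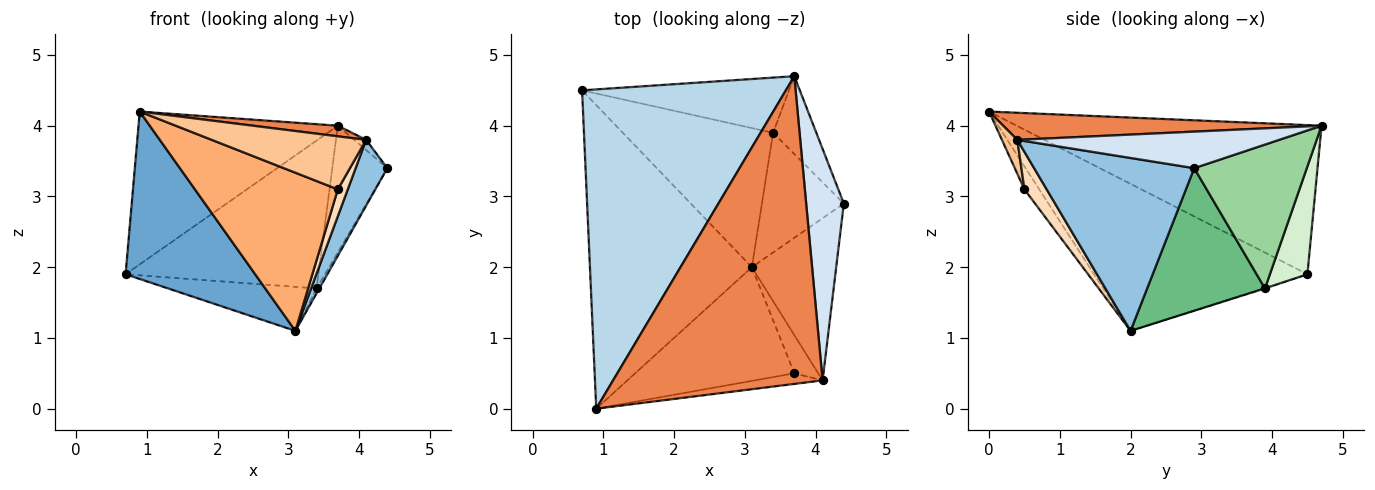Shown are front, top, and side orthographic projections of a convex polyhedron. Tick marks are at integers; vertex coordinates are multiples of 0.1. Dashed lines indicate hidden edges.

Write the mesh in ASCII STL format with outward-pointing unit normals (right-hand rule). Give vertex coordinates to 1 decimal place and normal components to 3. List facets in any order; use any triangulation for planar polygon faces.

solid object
 facet normal -0.622 -0.378 -0.685
  outer loop
   vertex 3.1 2.0 1.1
   vertex 0.9 0.0 4.2
   vertex 0.7 4.5 1.9
  endloop
 endfacet
 facet normal 0.885 -0.175 -0.432
  outer loop
   vertex 4.1 0.4 3.8
   vertex 3.1 2.0 1.1
   vertex 4.4 2.9 3.4
  endloop
 endfacet
 facet normal -0.551 0.360 0.753
  outer loop
   vertex 3.7 4.7 4.0
   vertex 0.7 4.5 1.9
   vertex 0.9 0.0 4.2
  endloop
 endfacet
 facet normal 0.696 0.031 0.718
  outer loop
   vertex 3.7 4.7 4.0
   vertex 4.1 0.4 3.8
   vertex 4.4 2.9 3.4
  endloop
 endfacet
 facet normal 0.128 -0.034 0.991
  outer loop
   vertex 3.7 4.7 4.0
   vertex 0.9 0.0 4.2
   vertex 4.1 0.4 3.8
  endloop
 endfacet
 facet normal -0.084 -0.809 -0.582
  outer loop
   vertex 3.7 0.5 3.1
   vertex 0.9 0.0 4.2
   vertex 3.1 2.0 1.1
  endloop
 endfacet
 facet normal 0.098 -0.976 -0.195
  outer loop
   vertex 3.7 0.5 3.1
   vertex 4.1 0.4 3.8
   vertex 0.9 0.0 4.2
  endloop
 endfacet
 facet normal 0.790 -0.353 -0.502
  outer loop
   vertex 3.7 0.5 3.1
   vertex 3.1 2.0 1.1
   vertex 4.1 0.4 3.8
  endloop
 endfacet
 facet normal 0.867 0.020 -0.498
  outer loop
   vertex 3.4 3.9 1.7
   vertex 4.4 2.9 3.4
   vertex 3.1 2.0 1.1
  endloop
 endfacet
 facet normal 0.867 0.424 -0.261
  outer loop
   vertex 3.4 3.9 1.7
   vertex 3.7 4.7 4.0
   vertex 4.4 2.9 3.4
  endloop
 endfacet
 facet normal -0.004 0.302 -0.953
  outer loop
   vertex 3.4 3.9 1.7
   vertex 3.1 2.0 1.1
   vertex 0.7 4.5 1.9
  endloop
 endfacet
 facet normal 0.179 0.922 -0.344
  outer loop
   vertex 3.4 3.9 1.7
   vertex 0.7 4.5 1.9
   vertex 3.7 4.7 4.0
  endloop
 endfacet
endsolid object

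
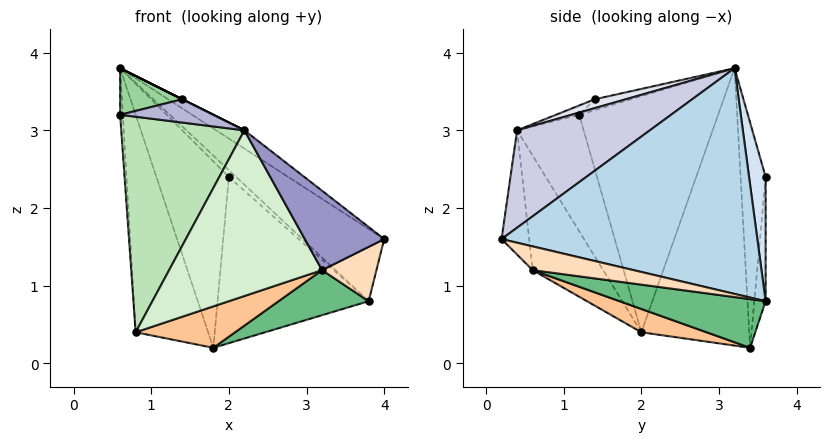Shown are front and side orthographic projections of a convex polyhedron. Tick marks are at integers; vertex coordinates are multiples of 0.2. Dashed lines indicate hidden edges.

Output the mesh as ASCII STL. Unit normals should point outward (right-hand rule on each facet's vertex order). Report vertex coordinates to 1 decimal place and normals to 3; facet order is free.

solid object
 facet normal -0.326 0.944 -0.056
  outer loop
   vertex 1.8 3.4 0.2
   vertex 0.6 3.2 3.8
   vertex 2.0 3.6 2.4
  endloop
 endfacet
 facet normal -0.806 0.542 -0.239
  outer loop
   vertex 0.8 2.0 0.4
   vertex 0.6 3.2 3.8
   vertex 1.8 3.4 0.2
  endloop
 endfacet
 facet normal 0.655 0.209 0.726
  outer loop
   vertex 3.8 3.6 0.8
   vertex 0.6 3.2 3.8
   vertex 4.0 0.2 1.6
  endloop
 endfacet
 facet normal 0.638 0.279 0.718
  outer loop
   vertex 3.8 3.6 0.8
   vertex 2.0 3.6 2.4
   vertex 0.6 3.2 3.8
  endloop
 endfacet
 facet normal -0.074 0.994 -0.084
  outer loop
   vertex 3.8 3.6 0.8
   vertex 1.8 3.4 0.2
   vertex 2.0 3.6 2.4
  endloop
 endfacet
 facet normal -0.998 0.020 -0.066
  outer loop
   vertex 0.6 1.2 3.2
   vertex 0.6 3.2 3.8
   vertex 0.8 2.0 0.4
  endloop
 endfacet
 facet normal 0.168 -0.256 -0.952
  outer loop
   vertex 3.2 0.6 1.2
   vertex 0.8 2.0 0.4
   vertex 1.8 3.4 0.2
  endloop
 endfacet
 facet normal 0.360 -0.194 -0.913
  outer loop
   vertex 3.2 0.6 1.2
   vertex 3.8 3.6 0.8
   vertex 4.0 0.2 1.6
  endloop
 endfacet
 facet normal 0.299 -0.185 -0.936
  outer loop
   vertex 3.2 0.6 1.2
   vertex 1.8 3.4 0.2
   vertex 3.8 3.6 0.8
  endloop
 endfacet
 facet normal -0.165 -0.283 0.945
  outer loop
   vertex 1.4 1.4 3.4
   vertex 0.6 3.2 3.8
   vertex 0.6 1.2 3.2
  endloop
 endfacet
 facet normal -0.457 -0.846 -0.274
  outer loop
   vertex 2.2 0.4 3.0
   vertex 0.6 1.2 3.2
   vertex 0.8 2.0 0.4
  endloop
 endfacet
 facet normal -0.397 -0.862 -0.316
  outer loop
   vertex 2.2 0.4 3.0
   vertex 0.8 2.0 0.4
   vertex 3.2 0.6 1.2
  endloop
 endfacet
 facet normal -0.316 -0.908 -0.276
  outer loop
   vertex 2.2 0.4 3.0
   vertex 3.2 0.6 1.2
   vertex 4.0 0.2 1.6
  endloop
 endfacet
 facet normal -0.111 -0.444 0.889
  outer loop
   vertex 2.2 0.4 3.0
   vertex 1.4 1.4 3.4
   vertex 0.6 1.2 3.2
  endloop
 endfacet
 facet normal 0.618 0.131 0.775
  outer loop
   vertex 2.2 0.4 3.0
   vertex 4.0 0.2 1.6
   vertex 0.6 3.2 3.8
  endloop
 endfacet
 facet normal 0.447 0.000 0.894
  outer loop
   vertex 2.2 0.4 3.0
   vertex 0.6 3.2 3.8
   vertex 1.4 1.4 3.4
  endloop
 endfacet
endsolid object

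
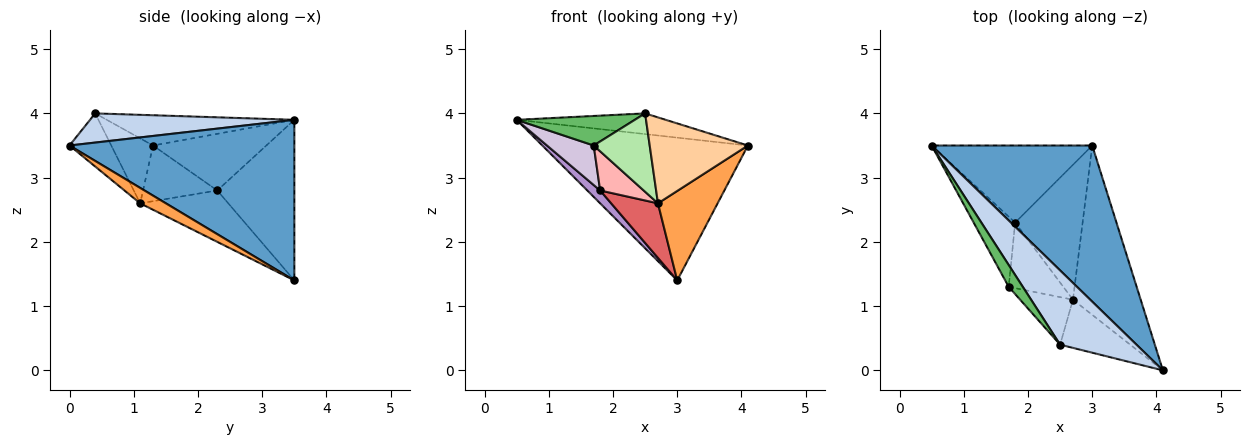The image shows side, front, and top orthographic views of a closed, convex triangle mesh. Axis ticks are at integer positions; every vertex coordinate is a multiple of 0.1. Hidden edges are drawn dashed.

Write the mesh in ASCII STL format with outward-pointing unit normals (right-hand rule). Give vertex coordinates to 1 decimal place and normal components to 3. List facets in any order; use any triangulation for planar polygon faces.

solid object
 facet normal 0.594 0.543 0.594
  outer loop
   vertex 3.0 3.5 1.4
   vertex 0.5 3.5 3.9
   vertex 4.1 0.0 3.5
  endloop
 endfacet
 facet normal 0.345 0.252 0.904
  outer loop
   vertex 2.5 0.4 4.0
   vertex 4.1 0.0 3.5
   vertex 0.5 3.5 3.9
  endloop
 endfacet
 facet normal 0.197 -0.458 -0.867
  outer loop
   vertex 2.7 1.1 2.6
   vertex 3.0 3.5 1.4
   vertex 4.1 0.0 3.5
  endloop
 endfacet
 facet normal -0.348 -0.818 -0.459
  outer loop
   vertex 2.7 1.1 2.6
   vertex 4.1 0.0 3.5
   vertex 2.5 0.4 4.0
  endloop
 endfacet
 facet normal -0.787 -0.496 0.367
  outer loop
   vertex 1.7 1.3 3.5
   vertex 2.5 0.4 4.0
   vertex 0.5 3.5 3.9
  endloop
 endfacet
 facet normal -0.538 -0.721 -0.437
  outer loop
   vertex 1.7 1.3 3.5
   vertex 2.7 1.1 2.6
   vertex 2.5 0.4 4.0
  endloop
 endfacet
 facet normal -0.577 -0.306 -0.757
  outer loop
   vertex 1.8 2.3 2.8
   vertex 3.0 3.5 1.4
   vertex 2.7 1.1 2.6
  endloop
 endfacet
 facet normal -0.659 -0.386 -0.646
  outer loop
   vertex 1.8 2.3 2.8
   vertex 2.7 1.1 2.6
   vertex 1.7 1.3 3.5
  endloop
 endfacet
 facet normal -0.702 -0.117 -0.702
  outer loop
   vertex 1.8 2.3 2.8
   vertex 0.5 3.5 3.9
   vertex 3.0 3.5 1.4
  endloop
 endfacet
 facet normal -0.766 -0.316 -0.560
  outer loop
   vertex 1.8 2.3 2.8
   vertex 1.7 1.3 3.5
   vertex 0.5 3.5 3.9
  endloop
 endfacet
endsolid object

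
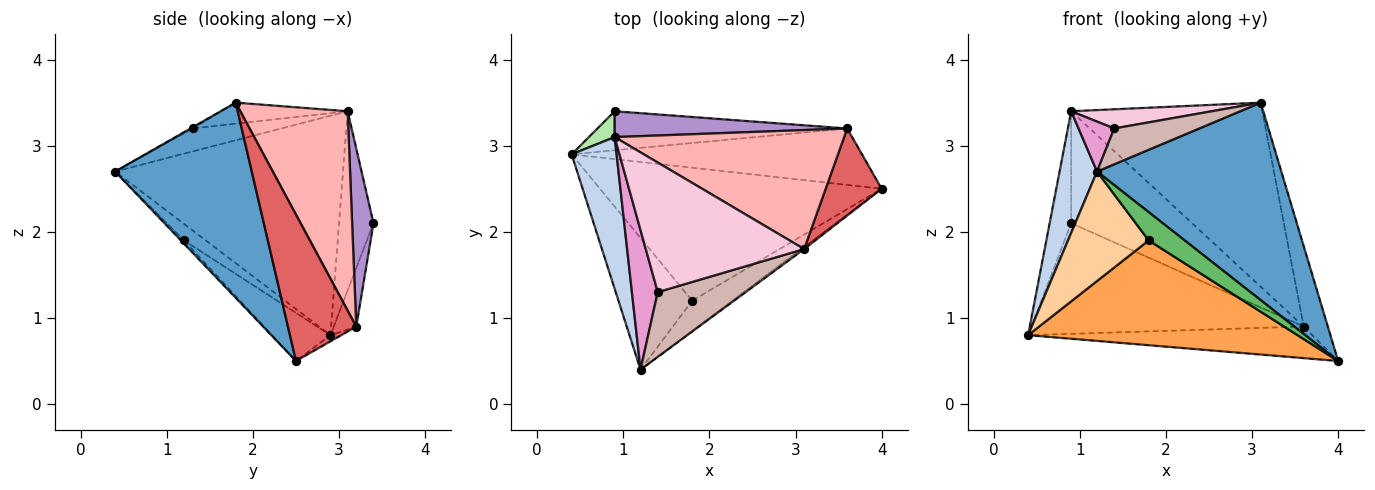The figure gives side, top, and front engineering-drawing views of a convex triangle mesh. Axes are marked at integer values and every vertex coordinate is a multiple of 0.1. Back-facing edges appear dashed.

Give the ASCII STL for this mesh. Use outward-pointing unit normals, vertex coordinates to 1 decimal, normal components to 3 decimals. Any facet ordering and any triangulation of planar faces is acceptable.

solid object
 facet normal 0.596 -0.803 -0.009
  outer loop
   vertex 3.1 1.8 3.5
   vertex 1.2 0.4 2.7
   vertex 4.0 2.5 0.5
  endloop
 endfacet
 facet normal -0.967 -0.159 0.198
  outer loop
   vertex 0.9 3.1 3.4
   vertex 0.4 2.9 0.8
   vertex 1.2 0.4 2.7
  endloop
 endfacet
 facet normal -0.133 -0.613 -0.779
  outer loop
   vertex 1.8 1.2 1.9
   vertex 0.4 2.9 0.8
   vertex 4.0 2.5 0.5
  endloop
 endfacet
 facet normal -0.170 -0.630 -0.758
  outer loop
   vertex 1.8 1.2 1.9
   vertex 1.2 0.4 2.7
   vertex 0.4 2.9 0.8
  endloop
 endfacet
 facet normal -0.059 -0.683 -0.728
  outer loop
   vertex 1.8 1.2 1.9
   vertex 4.0 2.5 0.5
   vertex 1.2 0.4 2.7
  endloop
 endfacet
 facet normal -0.842 0.526 0.121
  outer loop
   vertex 0.9 3.4 2.1
   vertex 0.4 2.9 0.8
   vertex 0.9 3.1 3.4
  endloop
 endfacet
 facet normal 0.887 0.313 0.339
  outer loop
   vertex 3.6 3.2 0.9
   vertex 3.1 1.8 3.5
   vertex 4.0 2.5 0.5
  endloop
 endfacet
 facet normal 0.427 0.760 0.491
  outer loop
   vertex 3.6 3.2 0.9
   vertex 0.9 3.1 3.4
   vertex 3.1 1.8 3.5
  endloop
 endfacet
 facet normal 0.170 0.960 0.222
  outer loop
   vertex 3.6 3.2 0.9
   vertex 0.9 3.4 2.1
   vertex 0.9 3.1 3.4
  endloop
 endfacet
 facet normal -0.018 0.488 -0.873
  outer loop
   vertex 3.6 3.2 0.9
   vertex 4.0 2.5 0.5
   vertex 0.4 2.9 0.8
  endloop
 endfacet
 facet normal -0.078 0.940 -0.332
  outer loop
   vertex 3.6 3.2 0.9
   vertex 0.4 2.9 0.8
   vertex 0.9 3.4 2.1
  endloop
 endfacet
 facet normal -0.012 -0.484 0.875
  outer loop
   vertex 1.4 1.3 3.2
   vertex 1.2 0.4 2.7
   vertex 3.1 1.8 3.5
  endloop
 endfacet
 facet normal -0.642 -0.258 0.722
  outer loop
   vertex 1.4 1.3 3.2
   vertex 0.9 3.1 3.4
   vertex 1.2 0.4 2.7
  endloop
 endfacet
 facet normal -0.130 -0.145 0.981
  outer loop
   vertex 1.4 1.3 3.2
   vertex 3.1 1.8 3.5
   vertex 0.9 3.1 3.4
  endloop
 endfacet
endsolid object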